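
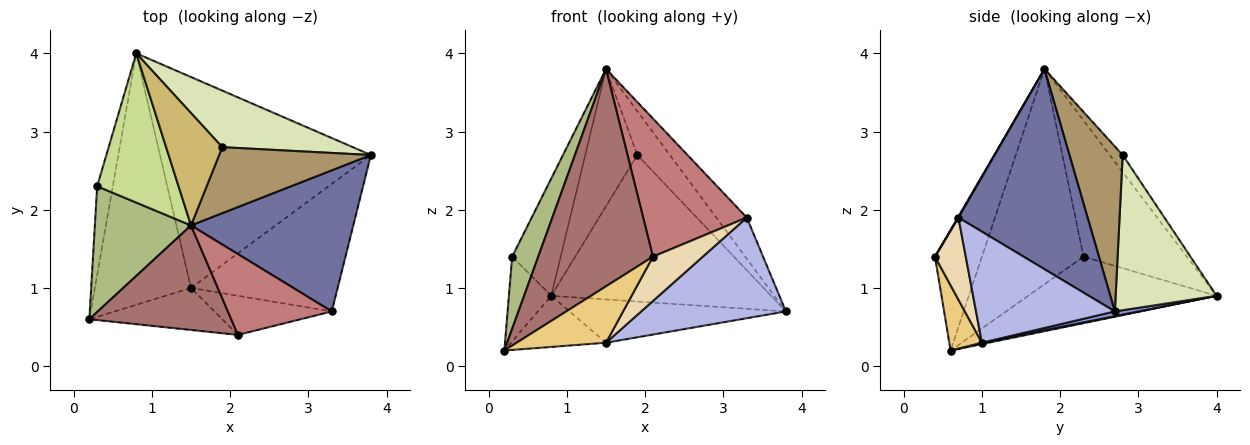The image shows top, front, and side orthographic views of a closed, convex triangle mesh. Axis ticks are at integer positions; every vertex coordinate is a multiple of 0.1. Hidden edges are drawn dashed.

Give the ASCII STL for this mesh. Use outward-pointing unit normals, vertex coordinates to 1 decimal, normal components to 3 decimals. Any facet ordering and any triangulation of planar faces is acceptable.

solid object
 facet normal 0.764 0.181 0.619
  outer loop
   vertex 3.3 0.7 1.9
   vertex 3.8 2.7 0.7
   vertex 1.5 1.8 3.8
  endloop
 endfacet
 facet normal 0.014 0.199 -0.980
  outer loop
   vertex 1.5 1.0 0.3
   vertex 0.2 0.6 0.2
   vertex 0.8 4.0 0.9
  endloop
 endfacet
 facet normal 0.022 0.201 -0.979
  outer loop
   vertex 1.5 1.0 0.3
   vertex 0.8 4.0 0.9
   vertex 3.8 2.7 0.7
  endloop
 endfacet
 facet normal 0.511 -0.533 -0.675
  outer loop
   vertex 1.5 1.0 0.3
   vertex 3.8 2.7 0.7
   vertex 3.3 0.7 1.9
  endloop
 endfacet
 facet normal -0.951 0.214 -0.224
  outer loop
   vertex 0.3 2.3 1.4
   vertex 0.8 4.0 0.9
   vertex 0.2 0.6 0.2
  endloop
 endfacet
 facet normal -0.889 -0.228 0.397
  outer loop
   vertex 0.3 2.3 1.4
   vertex 0.2 0.6 0.2
   vertex 1.5 1.8 3.8
  endloop
 endfacet
 facet normal -0.796 0.374 0.476
  outer loop
   vertex 0.3 2.3 1.4
   vertex 1.5 1.8 3.8
   vertex 0.8 4.0 0.9
  endloop
 endfacet
 facet normal 0.394 0.858 0.331
  outer loop
   vertex 1.9 2.8 2.7
   vertex 3.8 2.7 0.7
   vertex 0.8 4.0 0.9
  endloop
 endfacet
 facet normal 0.671 0.410 0.617
  outer loop
   vertex 1.9 2.8 2.7
   vertex 1.5 1.8 3.8
   vertex 3.8 2.7 0.7
  endloop
 endfacet
 facet normal -0.189 0.760 0.622
  outer loop
   vertex 1.9 2.8 2.7
   vertex 0.8 4.0 0.9
   vertex 1.5 1.8 3.8
  endloop
 endfacet
 facet normal 0.281 -0.770 -0.573
  outer loop
   vertex 2.1 0.4 1.4
   vertex 0.2 0.6 0.2
   vertex 1.5 1.0 0.3
  endloop
 endfacet
 facet normal 0.420 -0.680 -0.600
  outer loop
   vertex 2.1 0.4 1.4
   vertex 1.5 1.0 0.3
   vertex 3.3 0.7 1.9
  endloop
 endfacet
 facet normal -0.346 -0.846 0.407
  outer loop
   vertex 2.1 0.4 1.4
   vertex 1.5 1.8 3.8
   vertex 0.2 0.6 0.2
  endloop
 endfacet
 facet normal 0.005 -0.863 0.505
  outer loop
   vertex 2.1 0.4 1.4
   vertex 3.3 0.7 1.9
   vertex 1.5 1.8 3.8
  endloop
 endfacet
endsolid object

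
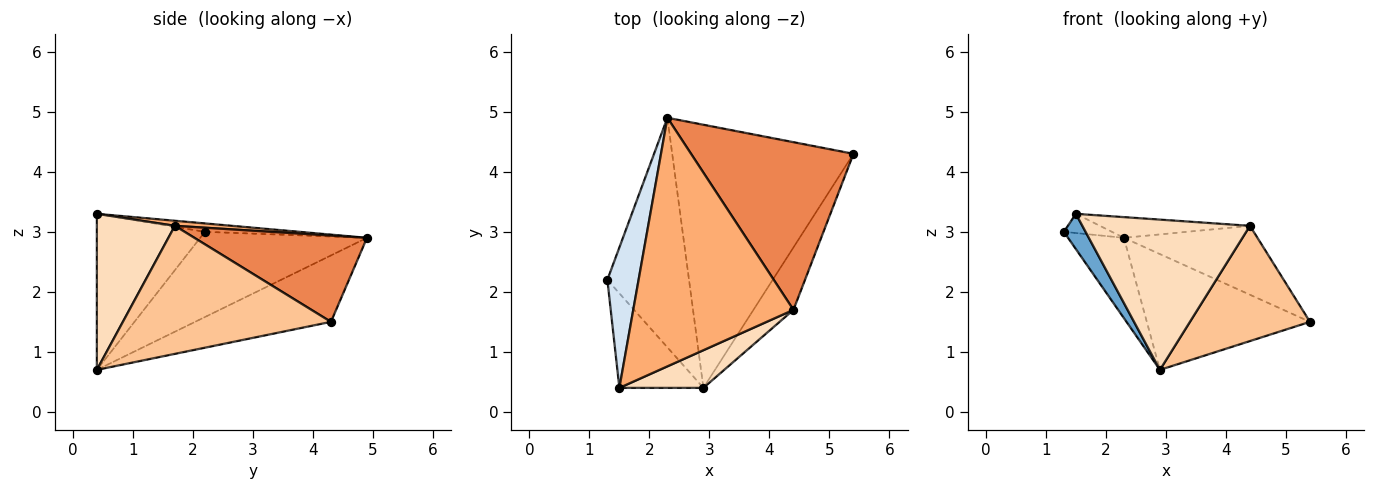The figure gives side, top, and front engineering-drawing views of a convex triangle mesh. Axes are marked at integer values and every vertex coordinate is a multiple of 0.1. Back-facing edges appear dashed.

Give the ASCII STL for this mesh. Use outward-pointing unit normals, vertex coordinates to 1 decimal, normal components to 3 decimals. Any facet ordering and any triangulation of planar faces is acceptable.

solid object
 facet normal -0.867 -0.174 -0.467
  outer loop
   vertex 1.5 0.4 3.3
   vertex 1.3 2.2 3.0
   vertex 2.9 0.4 0.7
  endloop
 endfacet
 facet normal -0.702 0.235 -0.672
  outer loop
   vertex 2.3 4.9 2.9
   vertex 2.9 0.4 0.7
   vertex 1.3 2.2 3.0
  endloop
 endfacet
 facet normal -0.318 0.382 -0.868
  outer loop
   vertex 2.3 4.9 2.9
   vertex 5.4 4.3 1.5
   vertex 2.9 0.4 0.7
  endloop
 endfacet
 facet normal -0.258 0.131 0.957
  outer loop
   vertex 2.3 4.9 2.9
   vertex 1.3 2.2 3.0
   vertex 1.5 0.4 3.3
  endloop
 endfacet
 facet normal 0.441 0.341 0.830
  outer loop
   vertex 4.4 1.7 3.1
   vertex 5.4 4.3 1.5
   vertex 2.3 4.9 2.9
  endloop
 endfacet
 facet normal 0.032 0.083 0.996
  outer loop
   vertex 4.4 1.7 3.1
   vertex 2.3 4.9 2.9
   vertex 1.5 0.4 3.3
  endloop
 endfacet
 facet normal 0.836 -0.482 -0.261
  outer loop
   vertex 4.4 1.7 3.1
   vertex 2.9 0.4 0.7
   vertex 5.4 4.3 1.5
  endloop
 endfacet
 facet normal 0.412 -0.884 0.222
  outer loop
   vertex 4.4 1.7 3.1
   vertex 1.5 0.4 3.3
   vertex 2.9 0.4 0.7
  endloop
 endfacet
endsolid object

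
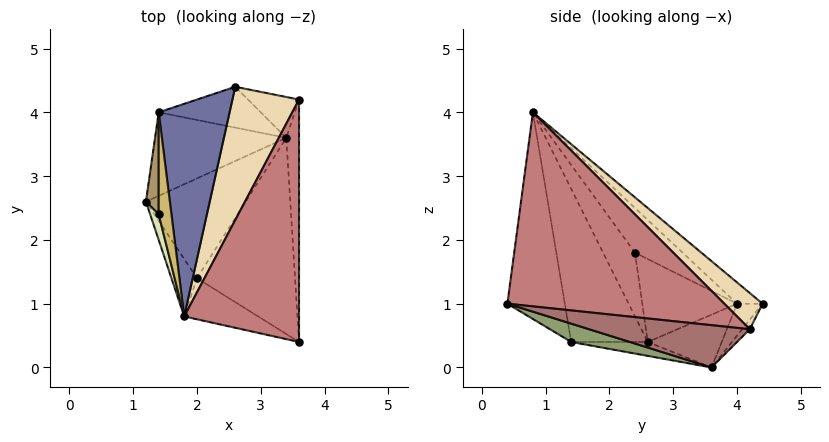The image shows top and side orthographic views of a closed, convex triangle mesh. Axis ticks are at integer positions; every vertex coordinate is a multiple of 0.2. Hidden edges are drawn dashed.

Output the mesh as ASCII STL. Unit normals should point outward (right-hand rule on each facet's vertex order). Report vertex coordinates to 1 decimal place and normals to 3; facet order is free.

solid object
 facet normal -0.218 0.653 0.725
  outer loop
   vertex 1.4 4.0 1.0
   vertex 1.8 0.8 4.0
   vertex 2.6 4.4 1.0
  endloop
 endfacet
 facet normal -0.341 0.411 -0.846
  outer loop
   vertex 1.4 4.0 1.0
   vertex 3.4 3.6 0.0
   vertex 1.2 2.6 0.4
  endloop
 endfacet
 facet normal -0.222 0.667 -0.711
  outer loop
   vertex 1.4 4.0 1.0
   vertex 2.6 4.4 1.0
   vertex 3.4 3.6 0.0
  endloop
 endfacet
 facet normal -0.138 -0.092 -0.986
  outer loop
   vertex 2.0 1.4 0.4
   vertex 1.2 2.6 0.4
   vertex 3.4 3.6 0.0
  endloop
 endfacet
 facet normal 0.176 -0.284 -0.943
  outer loop
   vertex 2.0 1.4 0.4
   vertex 3.4 3.6 0.0
   vertex 3.6 0.4 1.0
  endloop
 endfacet
 facet normal -0.824 -0.549 -0.137
  outer loop
   vertex 2.0 1.4 0.4
   vertex 1.8 0.8 4.0
   vertex 1.2 2.6 0.4
  endloop
 endfacet
 facet normal -0.476 -0.863 -0.170
  outer loop
   vertex 2.0 1.4 0.4
   vertex 3.6 0.4 1.0
   vertex 1.8 0.8 4.0
  endloop
 endfacet
 facet normal -0.989 -0.066 0.132
  outer loop
   vertex 1.4 2.4 1.8
   vertex 1.2 2.6 0.4
   vertex 1.8 0.8 4.0
  endloop
 endfacet
 facet normal -0.986 0.076 0.152
  outer loop
   vertex 1.4 2.4 1.8
   vertex 1.4 4.0 1.0
   vertex 1.2 2.6 0.4
  endloop
 endfacet
 facet normal -0.953 0.136 0.272
  outer loop
   vertex 1.4 2.4 1.8
   vertex 1.8 0.8 4.0
   vertex 1.4 4.0 1.0
  endloop
 endfacet
 facet normal -0.127 0.722 -0.680
  outer loop
   vertex 3.6 4.2 0.6
   vertex 3.4 3.6 0.0
   vertex 2.6 4.4 1.0
  endloop
 endfacet
 facet normal 0.404 0.531 0.745
  outer loop
   vertex 3.6 4.2 0.6
   vertex 2.6 4.4 1.0
   vertex 1.8 0.8 4.0
  endloop
 endfacet
 facet normal 0.957 -0.030 -0.289
  outer loop
   vertex 3.6 4.2 0.6
   vertex 3.6 0.4 1.0
   vertex 3.4 3.6 0.0
  endloop
 endfacet
 facet normal 0.859 0.054 0.509
  outer loop
   vertex 3.6 4.2 0.6
   vertex 1.8 0.8 4.0
   vertex 3.6 0.4 1.0
  endloop
 endfacet
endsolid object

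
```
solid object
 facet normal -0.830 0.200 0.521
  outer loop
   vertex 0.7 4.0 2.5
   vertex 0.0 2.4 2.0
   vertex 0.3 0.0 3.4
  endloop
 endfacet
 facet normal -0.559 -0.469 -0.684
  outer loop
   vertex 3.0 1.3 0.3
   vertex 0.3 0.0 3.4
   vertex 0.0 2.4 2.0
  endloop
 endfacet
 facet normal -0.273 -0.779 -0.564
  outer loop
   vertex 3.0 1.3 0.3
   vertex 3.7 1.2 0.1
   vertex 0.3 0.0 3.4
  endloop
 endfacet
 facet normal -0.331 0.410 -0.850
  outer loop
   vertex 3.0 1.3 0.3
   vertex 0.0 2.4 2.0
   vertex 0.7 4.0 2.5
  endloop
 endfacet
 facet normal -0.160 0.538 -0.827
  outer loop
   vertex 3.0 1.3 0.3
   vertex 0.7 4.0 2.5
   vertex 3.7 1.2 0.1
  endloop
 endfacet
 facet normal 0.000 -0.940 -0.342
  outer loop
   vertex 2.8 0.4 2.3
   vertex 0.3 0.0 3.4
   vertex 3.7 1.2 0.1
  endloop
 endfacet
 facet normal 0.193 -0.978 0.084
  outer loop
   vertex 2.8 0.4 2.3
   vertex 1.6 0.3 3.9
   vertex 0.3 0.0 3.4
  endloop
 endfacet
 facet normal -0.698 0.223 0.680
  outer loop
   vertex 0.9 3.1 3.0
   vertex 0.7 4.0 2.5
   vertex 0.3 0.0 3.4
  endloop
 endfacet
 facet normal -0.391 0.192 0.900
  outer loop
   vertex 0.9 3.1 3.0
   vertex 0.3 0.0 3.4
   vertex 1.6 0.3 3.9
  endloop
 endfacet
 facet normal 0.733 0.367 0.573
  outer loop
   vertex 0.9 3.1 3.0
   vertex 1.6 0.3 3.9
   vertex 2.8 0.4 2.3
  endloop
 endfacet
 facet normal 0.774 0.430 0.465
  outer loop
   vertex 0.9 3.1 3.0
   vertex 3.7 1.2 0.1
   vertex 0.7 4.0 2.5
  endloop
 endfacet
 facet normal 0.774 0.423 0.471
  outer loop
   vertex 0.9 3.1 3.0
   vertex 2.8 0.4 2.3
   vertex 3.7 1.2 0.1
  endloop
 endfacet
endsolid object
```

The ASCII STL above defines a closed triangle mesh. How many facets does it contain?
12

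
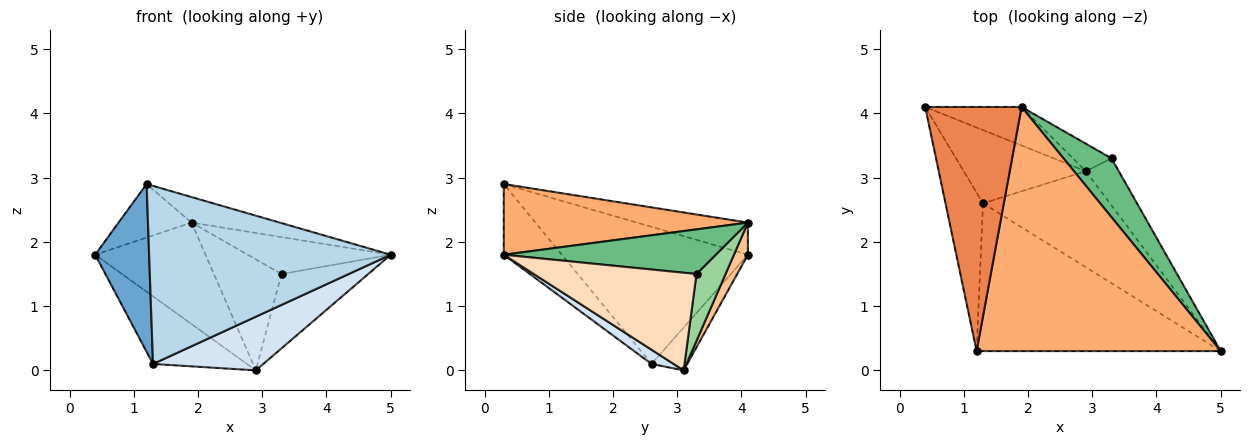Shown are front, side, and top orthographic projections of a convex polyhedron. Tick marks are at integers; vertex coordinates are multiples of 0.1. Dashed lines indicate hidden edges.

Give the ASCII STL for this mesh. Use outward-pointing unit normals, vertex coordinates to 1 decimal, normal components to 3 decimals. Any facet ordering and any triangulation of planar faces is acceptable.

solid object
 facet normal -0.929 -0.269 -0.254
  outer loop
   vertex 1.3 2.6 0.1
   vertex 1.2 0.3 2.9
   vertex 0.4 4.1 1.8
  endloop
 endfacet
 facet normal -0.250 0.657 -0.712
  outer loop
   vertex 1.3 2.6 0.1
   vertex 0.4 4.1 1.8
   vertex 2.9 3.1 0.0
  endloop
 endfacet
 facet normal -0.182 -0.757 -0.628
  outer loop
   vertex 1.3 2.6 0.1
   vertex 5.0 0.3 1.8
   vertex 1.2 0.3 2.9
  endloop
 endfacet
 facet normal 0.097 -0.485 -0.869
  outer loop
   vertex 1.3 2.6 0.1
   vertex 2.9 3.1 0.0
   vertex 5.0 0.3 1.8
  endloop
 endfacet
 facet normal -0.310 0.204 0.929
  outer loop
   vertex 1.9 4.1 2.3
   vertex 0.4 4.1 1.8
   vertex 1.2 0.3 2.9
  endloop
 endfacet
 facet normal 0.277 0.100 0.956
  outer loop
   vertex 1.9 4.1 2.3
   vertex 1.2 0.3 2.9
   vertex 5.0 0.3 1.8
  endloop
 endfacet
 facet normal 0.118 0.928 -0.353
  outer loop
   vertex 1.9 4.1 2.3
   vertex 2.9 3.1 0.0
   vertex 0.4 4.1 1.8
  endloop
 endfacet
 facet normal 0.846 0.451 -0.286
  outer loop
   vertex 3.3 3.3 1.5
   vertex 5.0 0.3 1.8
   vertex 2.9 3.1 0.0
  endloop
 endfacet
 facet normal 0.619 0.417 0.666
  outer loop
   vertex 3.3 3.3 1.5
   vertex 1.9 4.1 2.3
   vertex 5.0 0.3 1.8
  endloop
 endfacet
 facet normal 0.385 0.896 -0.222
  outer loop
   vertex 3.3 3.3 1.5
   vertex 2.9 3.1 0.0
   vertex 1.9 4.1 2.3
  endloop
 endfacet
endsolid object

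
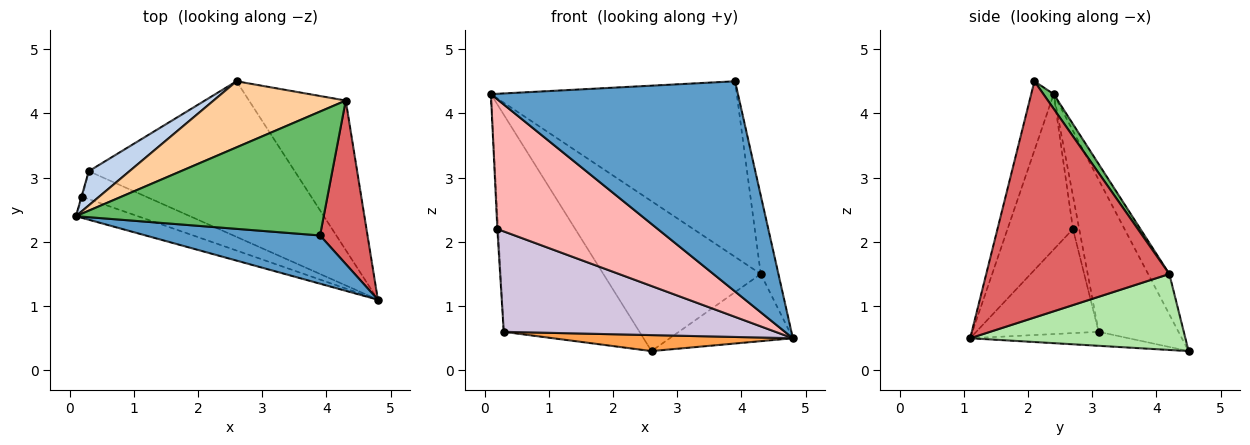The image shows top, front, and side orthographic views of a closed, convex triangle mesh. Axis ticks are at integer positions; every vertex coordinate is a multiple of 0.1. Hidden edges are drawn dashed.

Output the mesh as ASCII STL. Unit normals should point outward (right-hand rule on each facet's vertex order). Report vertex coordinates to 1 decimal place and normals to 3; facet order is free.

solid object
 facet normal -0.088 -0.971 0.223
  outer loop
   vertex 3.9 2.1 4.5
   vertex 0.1 2.4 4.3
   vertex 4.8 1.1 0.5
  endloop
 endfacet
 facet normal -0.502 0.854 0.134
  outer loop
   vertex 0.3 3.1 0.6
   vertex 0.1 2.4 4.3
   vertex 2.6 4.5 0.3
  endloop
 endfacet
 facet normal -0.067 -0.102 -0.993
  outer loop
   vertex 0.3 3.1 0.6
   vertex 2.6 4.5 0.3
   vertex 4.8 1.1 0.5
  endloop
 endfacet
 facet normal -0.122 0.908 0.400
  outer loop
   vertex 4.3 4.2 1.5
   vertex 2.6 4.5 0.3
   vertex 0.1 2.4 4.3
  endloop
 endfacet
 facet normal 0.034 0.817 0.576
  outer loop
   vertex 4.3 4.2 1.5
   vertex 0.1 2.4 4.3
   vertex 3.9 2.1 4.5
  endloop
 endfacet
 facet normal 0.582 0.333 -0.742
  outer loop
   vertex 4.3 4.2 1.5
   vertex 4.8 1.1 0.5
   vertex 2.6 4.5 0.3
  endloop
 endfacet
 facet normal 0.976 0.094 0.196
  outer loop
   vertex 4.3 4.2 1.5
   vertex 3.9 2.1 4.5
   vertex 4.8 1.1 0.5
  endloop
 endfacet
 facet normal -0.373 -0.916 -0.149
  outer loop
   vertex 0.2 2.7 2.2
   vertex 4.8 1.1 0.5
   vertex 0.1 2.4 4.3
  endloop
 endfacet
 facet normal -0.990 0.138 -0.028
  outer loop
   vertex 0.2 2.7 2.2
   vertex 0.1 2.4 4.3
   vertex 0.3 3.1 0.6
  endloop
 endfacet
 facet normal -0.398 -0.884 -0.246
  outer loop
   vertex 0.2 2.7 2.2
   vertex 0.3 3.1 0.6
   vertex 4.8 1.1 0.5
  endloop
 endfacet
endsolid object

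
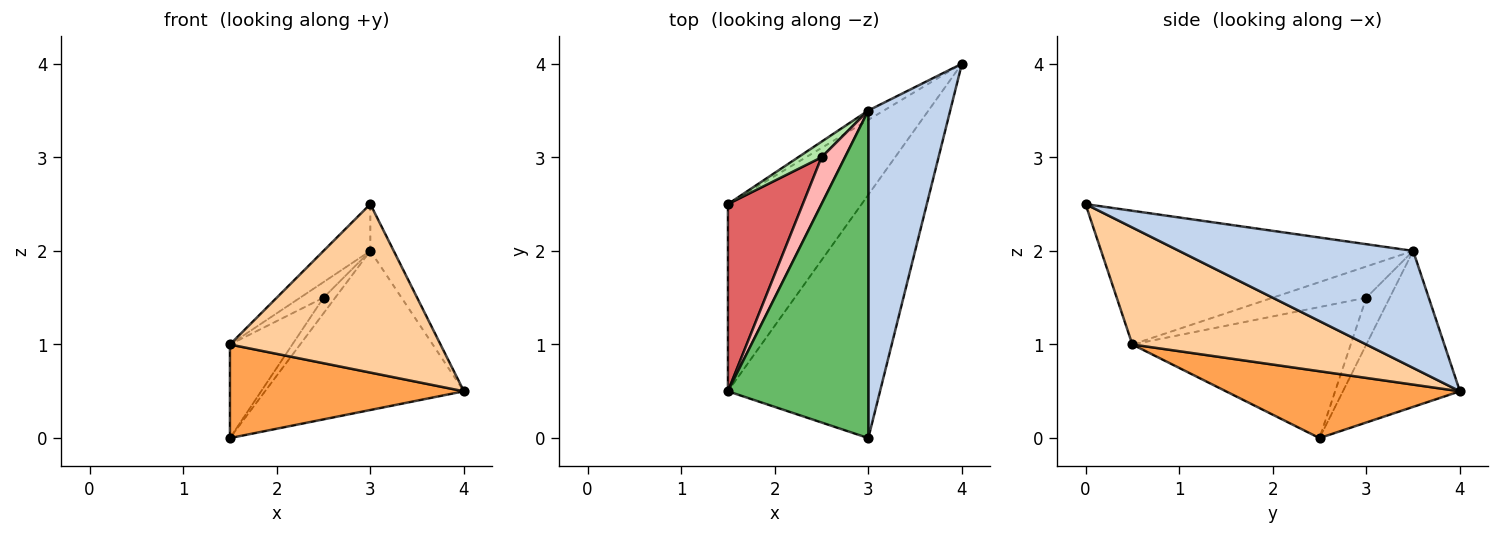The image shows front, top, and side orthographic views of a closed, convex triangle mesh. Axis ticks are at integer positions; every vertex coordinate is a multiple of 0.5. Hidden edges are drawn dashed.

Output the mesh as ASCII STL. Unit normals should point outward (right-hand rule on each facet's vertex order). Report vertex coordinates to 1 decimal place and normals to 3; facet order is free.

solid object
 facet normal -0.506 0.861 -0.051
  outer loop
   vertex 3.0 3.5 2.0
   vertex 4.0 4.0 0.5
   vertex 1.5 2.5 0.0
  endloop
 endfacet
 facet normal 0.816 0.082 0.572
  outer loop
   vertex 3.0 3.5 2.0
   vertex 3.0 0.0 2.5
   vertex 4.0 4.0 0.5
  endloop
 endfacet
 facet normal 0.408 -0.408 -0.816
  outer loop
   vertex 1.5 0.5 1.0
   vertex 1.5 2.5 0.0
   vertex 4.0 4.0 0.5
  endloop
 endfacet
 facet normal 0.535 -0.481 -0.695
  outer loop
   vertex 1.5 0.5 1.0
   vertex 4.0 4.0 0.5
   vertex 3.0 0.0 2.5
  endloop
 endfacet
 facet normal -0.686 0.103 0.720
  outer loop
   vertex 1.5 0.5 1.0
   vertex 3.0 0.0 2.5
   vertex 3.0 3.5 2.0
  endloop
 endfacet
 facet normal -0.816 0.408 0.408
  outer loop
   vertex 2.5 3.0 1.5
   vertex 3.0 3.5 2.0
   vertex 1.5 2.5 0.0
  endloop
 endfacet
 facet normal -0.843 0.241 0.482
  outer loop
   vertex 2.5 3.0 1.5
   vertex 1.5 2.5 0.0
   vertex 1.5 0.5 1.0
  endloop
 endfacet
 facet normal -0.784 0.196 0.588
  outer loop
   vertex 2.5 3.0 1.5
   vertex 1.5 0.5 1.0
   vertex 3.0 3.5 2.0
  endloop
 endfacet
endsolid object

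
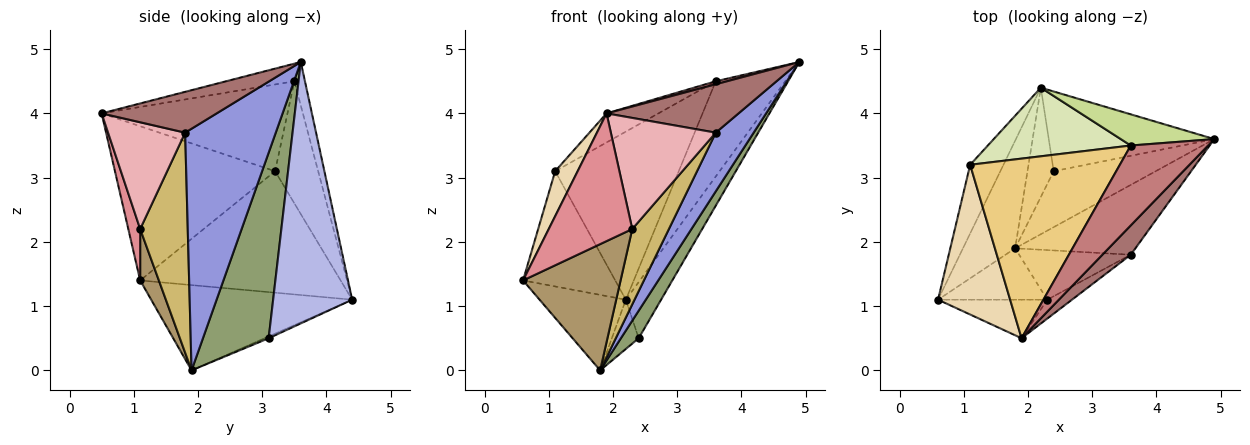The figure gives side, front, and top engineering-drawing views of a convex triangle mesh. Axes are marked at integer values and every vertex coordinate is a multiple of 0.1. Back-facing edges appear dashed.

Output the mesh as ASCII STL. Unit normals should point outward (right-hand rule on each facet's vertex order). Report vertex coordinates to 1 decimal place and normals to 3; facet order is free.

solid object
 facet normal -0.801 0.344 -0.490
  outer loop
   vertex 1.8 1.9 0.0
   vertex 0.6 1.1 1.4
   vertex 2.2 4.4 1.1
  endloop
 endfacet
 facet normal -0.882 0.405 -0.242
  outer loop
   vertex 1.1 3.2 3.1
   vertex 2.2 4.4 1.1
   vertex 0.6 1.1 1.4
  endloop
 endfacet
 facet normal 0.838 -0.350 -0.417
  outer loop
   vertex 3.6 1.8 3.7
   vertex 1.8 1.9 0.0
   vertex 4.9 3.6 4.8
  endloop
 endfacet
 facet normal 0.791 0.353 -0.501
  outer loop
   vertex 2.4 3.1 0.5
   vertex 2.2 4.4 1.1
   vertex 4.9 3.6 4.8
  endloop
 endfacet
 facet normal 0.853 -0.231 -0.469
  outer loop
   vertex 2.4 3.1 0.5
   vertex 4.9 3.6 4.8
   vertex 1.8 1.9 0.0
  endloop
 endfacet
 facet normal -0.062 0.410 -0.910
  outer loop
   vertex 2.4 3.1 0.5
   vertex 1.8 1.9 0.0
   vertex 2.2 4.4 1.1
  endloop
 endfacet
 facet normal -0.143 0.941 0.308
  outer loop
   vertex 3.6 3.5 4.5
   vertex 4.9 3.6 4.8
   vertex 2.2 4.4 1.1
  endloop
 endfacet
 facet normal -0.307 0.881 0.360
  outer loop
   vertex 3.6 3.5 4.5
   vertex 2.2 4.4 1.1
   vertex 1.1 3.2 3.1
  endloop
 endfacet
 facet normal 0.175 -0.912 -0.371
  outer loop
   vertex 2.3 1.1 2.2
   vertex 0.6 1.1 1.4
   vertex 1.8 1.9 0.0
  endloop
 endfacet
 facet normal 0.735 -0.566 -0.373
  outer loop
   vertex 2.3 1.1 2.2
   vertex 1.8 1.9 0.0
   vertex 3.6 1.8 3.7
  endloop
 endfacet
 facet normal -0.496 0.139 0.857
  outer loop
   vertex 1.9 0.5 4.0
   vertex 3.6 3.5 4.5
   vertex 1.1 3.2 3.1
  endloop
 endfacet
 facet normal -0.899 -0.126 0.420
  outer loop
   vertex 1.9 0.5 4.0
   vertex 1.1 3.2 3.1
   vertex 0.6 1.1 1.4
  endloop
 endfacet
 facet normal 0.598 -0.686 0.416
  outer loop
   vertex 1.9 0.5 4.0
   vertex 3.6 1.8 3.7
   vertex 4.9 3.6 4.8
  endloop
 endfacet
 facet normal -0.222 -0.037 0.974
  outer loop
   vertex 1.9 0.5 4.0
   vertex 4.9 3.6 4.8
   vertex 3.6 3.5 4.5
  endloop
 endfacet
 facet normal 0.135 -0.949 -0.286
  outer loop
   vertex 1.9 0.5 4.0
   vertex 0.6 1.1 1.4
   vertex 2.3 1.1 2.2
  endloop
 endfacet
 facet normal 0.587 -0.798 -0.136
  outer loop
   vertex 1.9 0.5 4.0
   vertex 2.3 1.1 2.2
   vertex 3.6 1.8 3.7
  endloop
 endfacet
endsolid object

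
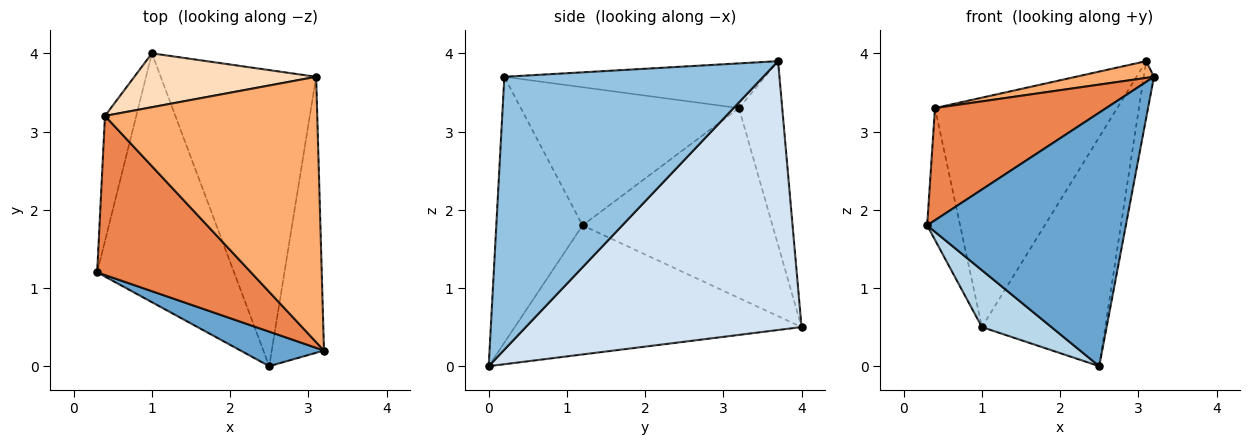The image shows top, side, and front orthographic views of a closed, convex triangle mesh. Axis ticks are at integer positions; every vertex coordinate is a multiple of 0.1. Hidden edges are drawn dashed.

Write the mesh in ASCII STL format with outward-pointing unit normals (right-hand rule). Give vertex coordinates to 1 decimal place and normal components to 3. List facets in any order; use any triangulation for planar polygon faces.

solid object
 facet normal -0.395 -0.910 0.124
  outer loop
   vertex 2.5 0.0 0.0
   vertex 3.2 0.2 3.7
   vertex 0.3 1.2 1.8
  endloop
 endfacet
 facet normal 0.981 0.039 -0.188
  outer loop
   vertex 2.5 0.0 0.0
   vertex 3.1 3.7 3.9
   vertex 3.2 0.2 3.7
  endloop
 endfacet
 facet normal -0.677 -0.164 -0.718
  outer loop
   vertex 1.0 4.0 0.5
   vertex 2.5 0.0 0.0
   vertex 0.3 1.2 1.8
  endloop
 endfacet
 facet normal 0.807 0.361 -0.467
  outer loop
   vertex 1.0 4.0 0.5
   vertex 3.1 3.7 3.9
   vertex 2.5 0.0 0.0
  endloop
 endfacet
 facet normal -0.592 -0.465 0.659
  outer loop
   vertex 0.4 3.2 3.3
   vertex 0.3 1.2 1.8
   vertex 3.2 0.2 3.7
  endloop
 endfacet
 facet normal -0.206 -0.062 0.977
  outer loop
   vertex 0.4 3.2 3.3
   vertex 3.2 0.2 3.7
   vertex 3.1 3.7 3.9
  endloop
 endfacet
 facet normal -0.973 0.169 -0.160
  outer loop
   vertex 0.4 3.2 3.3
   vertex 1.0 4.0 0.5
   vertex 0.3 1.2 1.8
  endloop
 endfacet
 facet normal -0.225 0.949 0.223
  outer loop
   vertex 0.4 3.2 3.3
   vertex 3.1 3.7 3.9
   vertex 1.0 4.0 0.5
  endloop
 endfacet
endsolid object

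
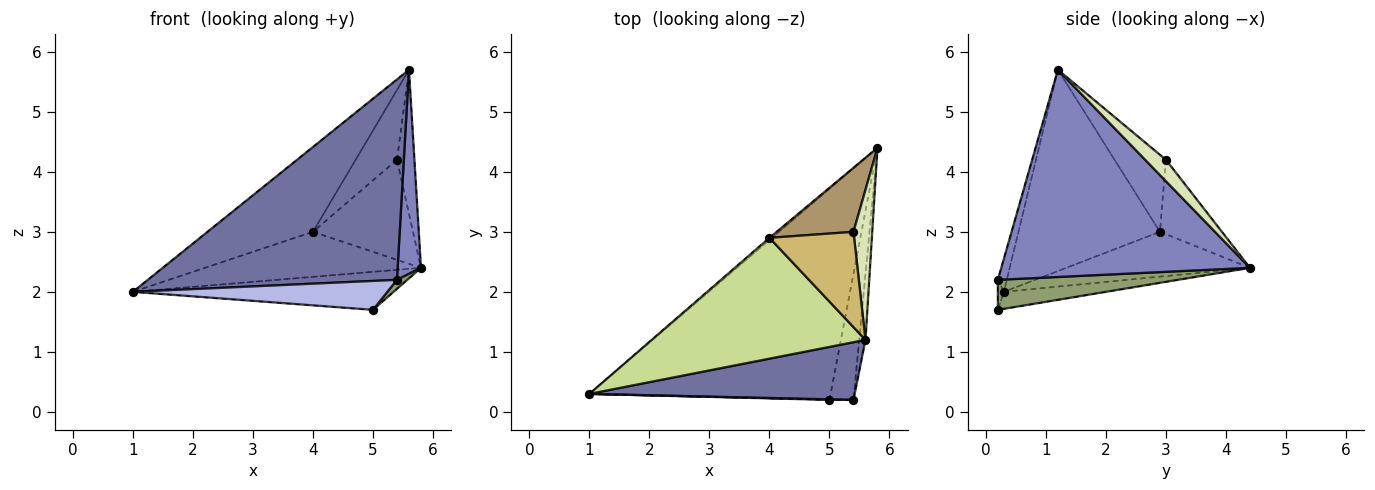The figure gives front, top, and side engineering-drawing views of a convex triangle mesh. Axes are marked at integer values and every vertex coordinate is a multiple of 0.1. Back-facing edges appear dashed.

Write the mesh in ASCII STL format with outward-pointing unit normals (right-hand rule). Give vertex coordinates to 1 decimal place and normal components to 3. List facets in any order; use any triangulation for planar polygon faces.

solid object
 facet normal -0.034 -0.960 0.276
  outer loop
   vertex 5.6 1.2 5.7
   vertex 1.0 0.3 2.0
   vertex 5.4 0.2 2.2
  endloop
 endfacet
 facet normal 0.995 -0.093 -0.030
  outer loop
   vertex 5.6 1.2 5.7
   vertex 5.4 0.2 2.2
   vertex 5.8 4.4 2.4
  endloop
 endfacet
 facet normal -0.069 0.177 -0.982
  outer loop
   vertex 5.0 0.2 1.7
   vertex 1.0 0.3 2.0
   vertex 5.8 4.4 2.4
  endloop
 endfacet
 facet normal -0.024 -1.000 0.019
  outer loop
   vertex 5.0 0.2 1.7
   vertex 5.4 0.2 2.2
   vertex 1.0 0.3 2.0
  endloop
 endfacet
 facet normal 0.780 -0.045 -0.624
  outer loop
   vertex 5.0 0.2 1.7
   vertex 5.8 4.4 2.4
   vertex 5.4 0.2 2.2
  endloop
 endfacet
 facet normal -0.647 0.761 -0.038
  outer loop
   vertex 4.0 2.9 3.0
   vertex 5.8 4.4 2.4
   vertex 1.0 0.3 2.0
  endloop
 endfacet
 facet normal -0.610 0.455 0.648
  outer loop
   vertex 4.0 2.9 3.0
   vertex 1.0 0.3 2.0
   vertex 5.6 1.2 5.7
  endloop
 endfacet
 facet normal 0.635 0.535 0.557
  outer loop
   vertex 5.4 3.0 4.2
   vertex 5.6 1.2 5.7
   vertex 5.8 4.4 2.4
  endloop
 endfacet
 facet normal -0.463 0.747 0.478
  outer loop
   vertex 5.4 3.0 4.2
   vertex 5.8 4.4 2.4
   vertex 4.0 2.9 3.0
  endloop
 endfacet
 facet normal -0.592 0.476 0.650
  outer loop
   vertex 5.4 3.0 4.2
   vertex 4.0 2.9 3.0
   vertex 5.6 1.2 5.7
  endloop
 endfacet
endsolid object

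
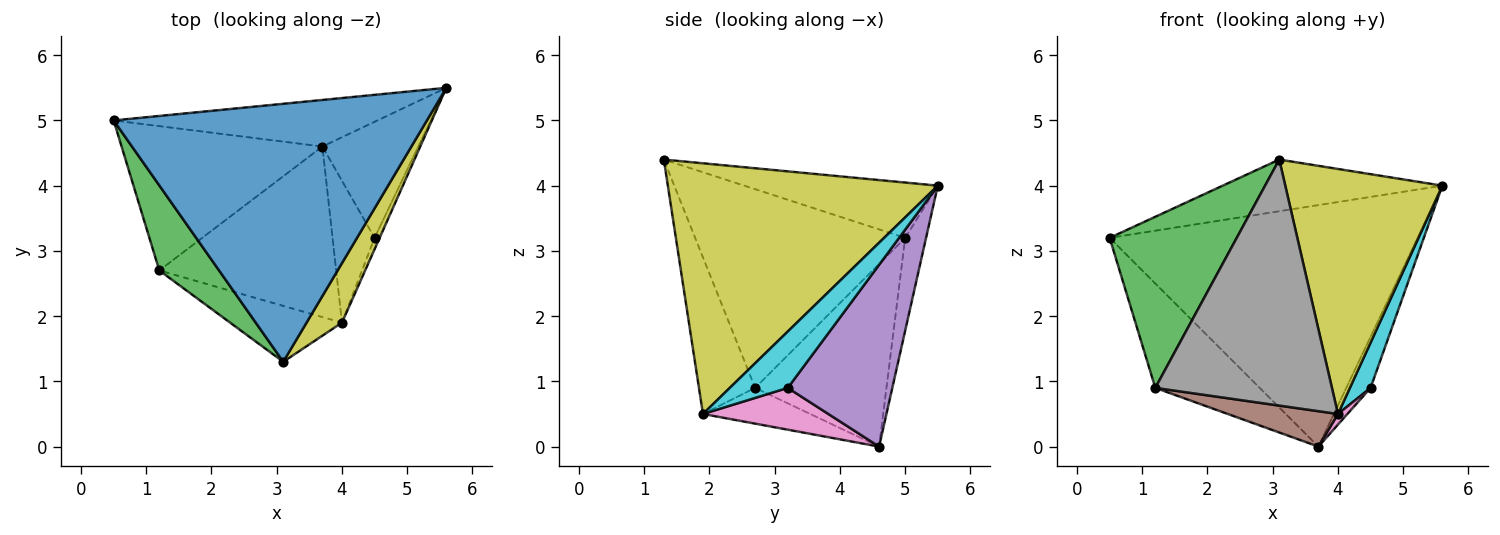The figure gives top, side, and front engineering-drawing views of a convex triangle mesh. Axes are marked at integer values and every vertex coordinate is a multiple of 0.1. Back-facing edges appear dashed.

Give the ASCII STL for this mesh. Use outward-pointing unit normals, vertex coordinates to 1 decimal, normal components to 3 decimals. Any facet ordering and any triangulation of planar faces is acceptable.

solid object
 facet normal -0.171 0.194 0.966
  outer loop
   vertex 3.1 1.3 4.4
   vertex 5.6 5.5 4.0
   vertex 0.5 5.0 3.2
  endloop
 endfacet
 facet normal -0.066 0.980 -0.189
  outer loop
   vertex 3.7 4.6 0.0
   vertex 0.5 5.0 3.2
   vertex 5.6 5.5 4.0
  endloop
 endfacet
 facet normal -0.829 -0.501 0.249
  outer loop
   vertex 1.2 2.7 0.9
   vertex 3.1 1.3 4.4
   vertex 0.5 5.0 3.2
  endloop
 endfacet
 facet normal -0.593 0.472 -0.652
  outer loop
   vertex 1.2 2.7 0.9
   vertex 0.5 5.0 3.2
   vertex 3.7 4.6 0.0
  endloop
 endfacet
 facet normal 0.866 0.201 -0.457
  outer loop
   vertex 4.5 3.2 0.9
   vertex 3.7 4.6 0.0
   vertex 5.6 5.5 4.0
  endloop
 endfacet
 facet normal -0.194 -0.199 -0.960
  outer loop
   vertex 4.0 1.9 0.5
   vertex 1.2 2.7 0.9
   vertex 3.7 4.6 0.0
  endloop
 endfacet
 facet normal 0.704 -0.053 -0.708
  outer loop
   vertex 4.0 1.9 0.5
   vertex 3.7 4.6 0.0
   vertex 4.5 3.2 0.9
  endloop
 endfacet
 facet normal -0.296 -0.931 -0.212
  outer loop
   vertex 4.0 1.9 0.5
   vertex 3.1 1.3 4.4
   vertex 1.2 2.7 0.9
  endloop
 endfacet
 facet normal 0.858 -0.499 0.121
  outer loop
   vertex 4.0 1.9 0.5
   vertex 5.6 5.5 4.0
   vertex 3.1 1.3 4.4
  endloop
 endfacet
 facet normal 0.938 -0.335 -0.084
  outer loop
   vertex 4.0 1.9 0.5
   vertex 4.5 3.2 0.9
   vertex 5.6 5.5 4.0
  endloop
 endfacet
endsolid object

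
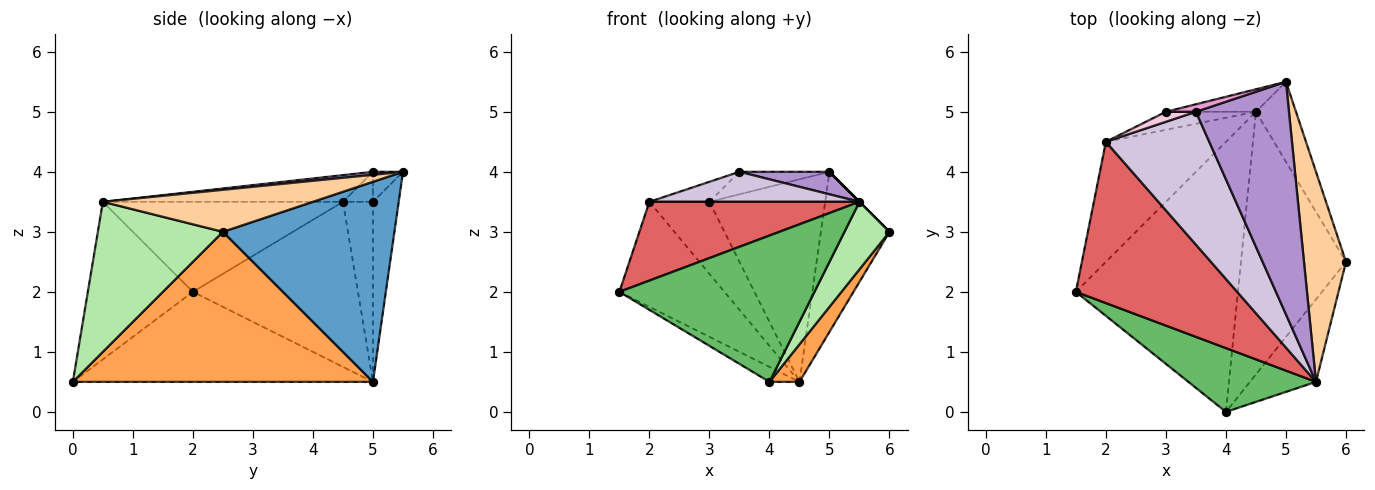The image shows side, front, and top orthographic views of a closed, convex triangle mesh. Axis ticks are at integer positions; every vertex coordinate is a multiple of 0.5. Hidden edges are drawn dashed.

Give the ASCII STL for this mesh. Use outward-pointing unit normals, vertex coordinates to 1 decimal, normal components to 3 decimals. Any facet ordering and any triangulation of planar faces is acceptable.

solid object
 facet normal 0.913 0.365 -0.183
  outer loop
   vertex 4.5 5.0 0.5
   vertex 5.0 5.5 4.0
   vertex 6.0 2.5 3.0
  endloop
 endfacet
 facet normal -0.485 0.049 -0.873
  outer loop
   vertex 4.0 0.0 0.5
   vertex 1.5 2.0 2.0
   vertex 4.5 5.0 0.5
  endloop
 endfacet
 facet normal 0.816 -0.082 -0.572
  outer loop
   vertex 4.0 0.0 0.5
   vertex 4.5 5.0 0.5
   vertex 6.0 2.5 3.0
  endloop
 endfacet
 facet normal 0.707 0.000 0.707
  outer loop
   vertex 5.5 0.5 3.5
   vertex 6.0 2.5 3.0
   vertex 5.0 5.5 4.0
  endloop
 endfacet
 facet normal -0.443 -0.822 0.358
  outer loop
   vertex 5.5 0.5 3.5
   vertex 1.5 2.0 2.0
   vertex 4.0 0.0 0.5
  endloop
 endfacet
 facet normal 0.869 -0.313 -0.383
  outer loop
   vertex 5.5 0.5 3.5
   vertex 4.0 0.0 0.5
   vertex 6.0 2.5 3.0
  endloop
 endfacet
 facet normal -0.448 -0.392 0.803
  outer loop
   vertex 2.0 4.5 3.5
   vertex 1.5 2.0 2.0
   vertex 5.5 0.5 3.5
  endloop
 endfacet
 facet normal -0.719 0.458 -0.523
  outer loop
   vertex 2.0 4.5 3.5
   vertex 4.5 5.0 0.5
   vertex 1.5 2.0 2.0
  endloop
 endfacet
 facet normal 0.032 -0.096 0.995
  outer loop
   vertex 3.5 5.0 4.0
   vertex 5.5 0.5 3.5
   vertex 5.0 5.5 4.0
  endloop
 endfacet
 facet normal -0.244 -0.214 0.946
  outer loop
   vertex 3.5 5.0 4.0
   vertex 2.0 4.5 3.5
   vertex 5.5 0.5 3.5
  endloop
 endfacet
 facet normal -0.216 0.970 -0.108
  outer loop
   vertex 3.0 5.0 3.5
   vertex 5.0 5.5 4.0
   vertex 4.5 5.0 0.5
  endloop
 endfacet
 facet normal -0.436 0.873 -0.218
  outer loop
   vertex 3.0 5.0 3.5
   vertex 4.5 5.0 0.5
   vertex 2.0 4.5 3.5
  endloop
 endfacet
 facet normal -0.302 0.905 0.302
  outer loop
   vertex 3.0 5.0 3.5
   vertex 3.5 5.0 4.0
   vertex 5.0 5.5 4.0
  endloop
 endfacet
 facet normal -0.408 0.816 0.408
  outer loop
   vertex 3.0 5.0 3.5
   vertex 2.0 4.5 3.5
   vertex 3.5 5.0 4.0
  endloop
 endfacet
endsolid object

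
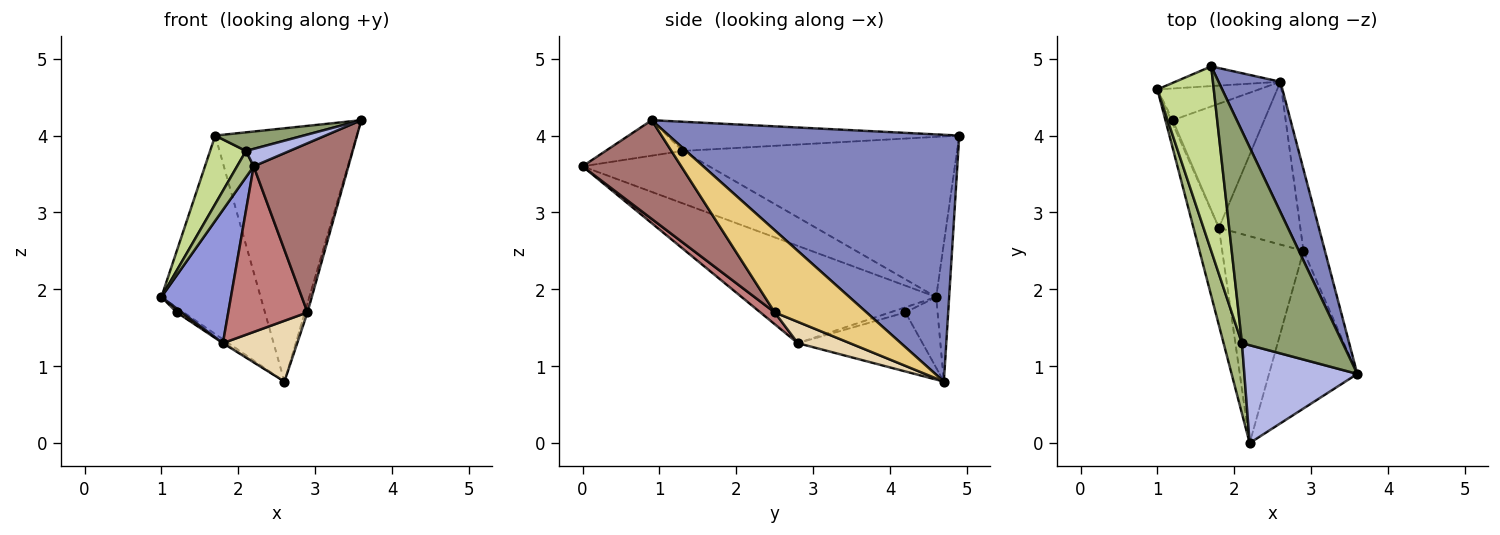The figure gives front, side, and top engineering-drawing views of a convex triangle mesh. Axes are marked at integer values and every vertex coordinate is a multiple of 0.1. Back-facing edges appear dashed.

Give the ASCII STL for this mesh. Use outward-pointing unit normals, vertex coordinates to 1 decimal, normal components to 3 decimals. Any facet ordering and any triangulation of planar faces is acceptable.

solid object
 facet normal -0.129 0.987 -0.098
  outer loop
   vertex 1.7 4.9 4.0
   vertex 2.6 4.7 0.8
   vertex 1.0 4.6 1.9
  endloop
 endfacet
 facet normal 0.877 0.428 0.220
  outer loop
   vertex 1.7 4.9 4.0
   vertex 3.6 0.9 4.2
   vertex 2.6 4.7 0.8
  endloop
 endfacet
 facet normal -0.914 -0.327 -0.239
  outer loop
   vertex 1.8 2.8 1.3
   vertex 2.2 0.0 3.6
   vertex 1.0 4.6 1.9
  endloop
 endfacet
 facet normal -0.295 -0.167 0.941
  outer loop
   vertex 2.1 1.3 3.8
   vertex 2.2 0.0 3.6
   vertex 3.6 0.9 4.2
  endloop
 endfacet
 facet normal -0.278 -0.084 0.957
  outer loop
   vertex 2.1 1.3 3.8
   vertex 3.6 0.9 4.2
   vertex 1.7 4.9 4.0
  endloop
 endfacet
 facet normal -0.936 -0.123 0.329
  outer loop
   vertex 2.1 1.3 3.8
   vertex 1.0 4.6 1.9
   vertex 2.2 0.0 3.6
  endloop
 endfacet
 facet normal -0.936 -0.122 0.330
  outer loop
   vertex 2.1 1.3 3.8
   vertex 1.7 4.9 4.0
   vertex 1.0 4.6 1.9
  endloop
 endfacet
 facet normal -0.567 0.123 -0.814
  outer loop
   vertex 1.2 4.2 1.7
   vertex 1.0 4.6 1.9
   vertex 2.6 4.7 0.8
  endloop
 endfacet
 facet normal -0.905 -0.302 -0.302
  outer loop
   vertex 1.2 4.2 1.7
   vertex 1.8 2.8 1.3
   vertex 1.0 4.6 1.9
  endloop
 endfacet
 facet normal -0.543 0.007 -0.840
  outer loop
   vertex 1.2 4.2 1.7
   vertex 2.6 4.7 0.8
   vertex 1.8 2.8 1.3
  endloop
 endfacet
 facet normal 0.967 0.029 -0.253
  outer loop
   vertex 2.9 2.5 1.7
   vertex 2.6 4.7 0.8
   vertex 3.6 0.9 4.2
  endloop
 endfacet
 facet normal 0.238 -0.340 -0.910
  outer loop
   vertex 2.9 2.5 1.7
   vertex 1.8 2.8 1.3
   vertex 2.6 4.7 0.8
  endloop
 endfacet
 facet normal 0.606 -0.582 -0.542
  outer loop
   vertex 2.9 2.5 1.7
   vertex 3.6 0.9 4.2
   vertex 2.2 0.0 3.6
  endloop
 endfacet
 facet normal 0.113 -0.621 -0.776
  outer loop
   vertex 2.9 2.5 1.7
   vertex 2.2 0.0 3.6
   vertex 1.8 2.8 1.3
  endloop
 endfacet
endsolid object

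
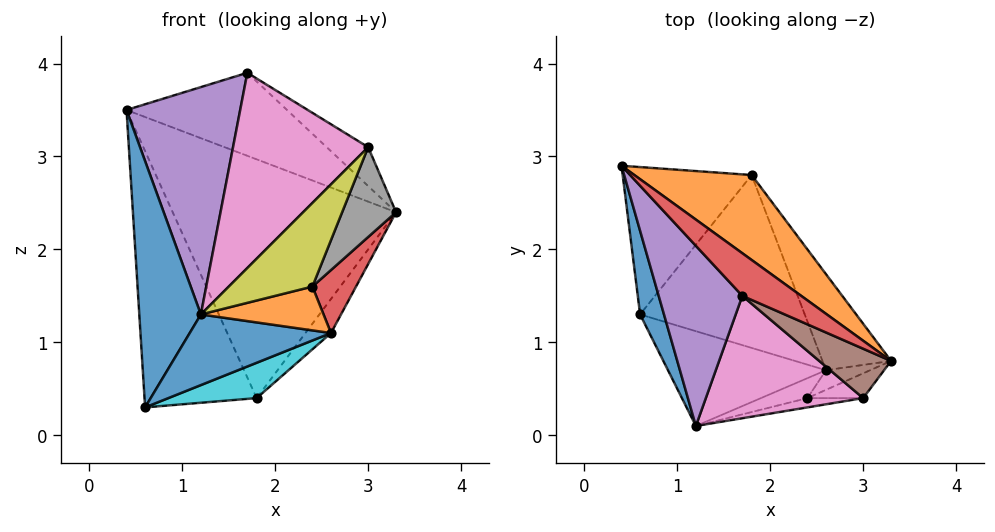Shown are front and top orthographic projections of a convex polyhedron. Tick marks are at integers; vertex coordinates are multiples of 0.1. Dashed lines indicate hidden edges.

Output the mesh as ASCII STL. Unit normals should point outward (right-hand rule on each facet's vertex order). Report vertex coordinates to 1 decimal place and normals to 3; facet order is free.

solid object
 facet normal -0.925 -0.360 0.122
  outer loop
   vertex 0.6 1.3 0.3
   vertex 1.2 0.1 1.3
   vertex 0.4 2.9 3.5
  endloop
 endfacet
 facet normal 0.629 0.732 0.260
  outer loop
   vertex 1.8 2.8 0.4
   vertex 0.4 2.9 3.5
   vertex 3.3 0.8 2.4
  endloop
 endfacet
 facet normal -0.722 0.600 -0.345
  outer loop
   vertex 1.8 2.8 0.4
   vertex 0.6 1.3 0.3
   vertex 0.4 2.9 3.5
  endloop
 endfacet
 facet normal 0.633 0.689 0.354
  outer loop
   vertex 1.7 1.5 3.9
   vertex 3.3 0.8 2.4
   vertex 0.4 2.9 3.5
  endloop
 endfacet
 facet normal -0.719 -0.545 0.432
  outer loop
   vertex 1.7 1.5 3.9
   vertex 0.4 2.9 3.5
   vertex 1.2 0.1 1.3
  endloop
 endfacet
 facet normal 0.710 0.436 0.553
  outer loop
   vertex 3.0 0.4 3.1
   vertex 3.3 0.8 2.4
   vertex 1.7 1.5 3.9
  endloop
 endfacet
 facet normal -0.363 -0.789 0.495
  outer loop
   vertex 3.0 0.4 3.1
   vertex 1.7 1.5 3.9
   vertex 1.2 0.1 1.3
  endloop
 endfacet
 facet normal 0.554 -0.803 -0.221
  outer loop
   vertex 3.0 0.4 3.1
   vertex 2.4 0.4 1.6
   vertex 3.3 0.8 2.4
  endloop
 endfacet
 facet normal 0.266 -0.958 -0.106
  outer loop
   vertex 3.0 0.4 3.1
   vertex 1.2 0.1 1.3
   vertex 2.4 0.4 1.6
  endloop
 endfacet
 facet normal 0.315 -0.190 -0.930
  outer loop
   vertex 2.6 0.7 1.1
   vertex 0.6 1.3 0.3
   vertex 1.8 2.8 0.4
  endloop
 endfacet
 facet normal 0.140 -0.592 -0.794
  outer loop
   vertex 2.6 0.7 1.1
   vertex 1.2 0.1 1.3
   vertex 0.6 1.3 0.3
  endloop
 endfacet
 facet normal 0.314 -0.864 -0.393
  outer loop
   vertex 2.6 0.7 1.1
   vertex 2.4 0.4 1.6
   vertex 1.2 0.1 1.3
  endloop
 endfacet
 facet normal 0.862 0.169 -0.477
  outer loop
   vertex 2.6 0.7 1.1
   vertex 1.8 2.8 0.4
   vertex 3.3 0.8 2.4
  endloop
 endfacet
 facet normal 0.567 -0.786 -0.245
  outer loop
   vertex 2.6 0.7 1.1
   vertex 3.3 0.8 2.4
   vertex 2.4 0.4 1.6
  endloop
 endfacet
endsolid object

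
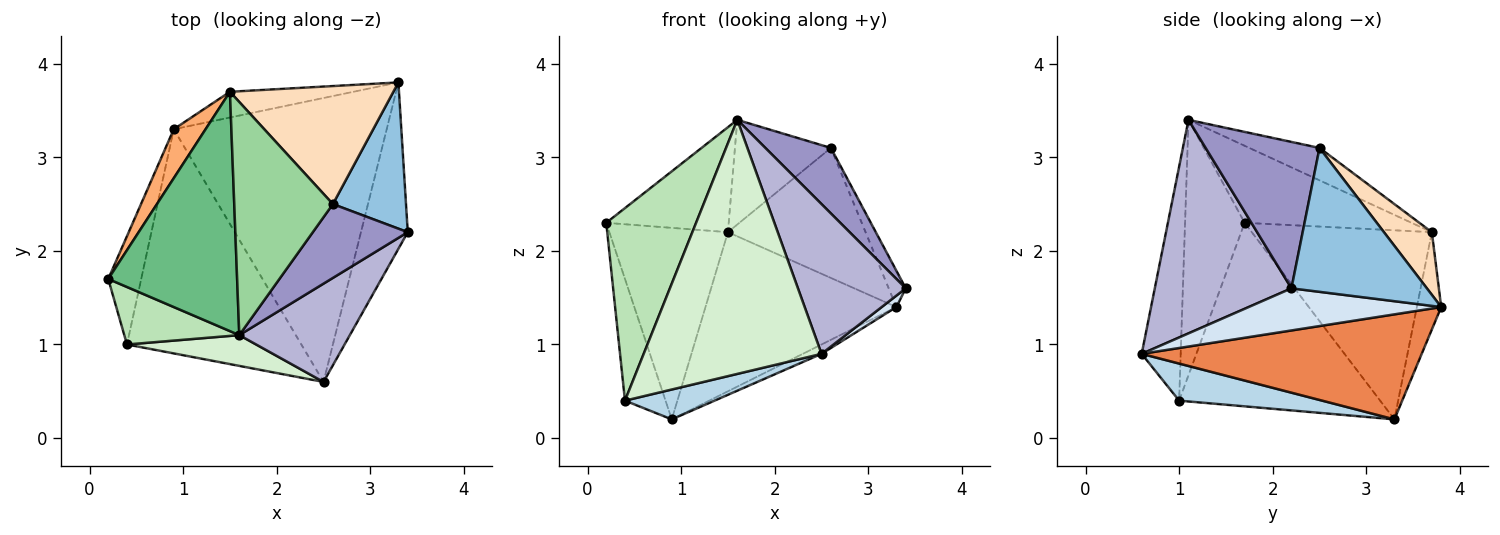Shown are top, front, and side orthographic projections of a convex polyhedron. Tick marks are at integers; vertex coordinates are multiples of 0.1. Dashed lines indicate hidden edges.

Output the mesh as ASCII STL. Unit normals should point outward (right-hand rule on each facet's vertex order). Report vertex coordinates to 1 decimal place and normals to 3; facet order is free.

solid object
 facet normal -0.965 0.195 -0.173
  outer loop
   vertex 0.4 1.0 0.4
   vertex 0.2 1.7 2.3
   vertex 0.9 3.3 0.2
  endloop
 endfacet
 facet normal 0.886 0.112 0.450
  outer loop
   vertex 2.6 2.5 3.1
   vertex 3.4 2.2 1.6
   vertex 3.3 3.8 1.4
  endloop
 endfacet
 facet normal 0.206 -0.129 -0.970
  outer loop
   vertex 2.5 0.6 0.9
   vertex 0.4 1.0 0.4
   vertex 0.9 3.3 0.2
  endloop
 endfacet
 facet normal 0.668 -0.051 -0.742
  outer loop
   vertex 2.5 0.6 0.9
   vertex 3.3 3.8 1.4
   vertex 3.4 2.2 1.6
  endloop
 endfacet
 facet normal 0.442 0.030 -0.896
  outer loop
   vertex 2.5 0.6 0.9
   vertex 0.9 3.3 0.2
   vertex 3.3 3.8 1.4
  endloop
 endfacet
 facet normal -0.827 0.545 0.139
  outer loop
   vertex 1.5 3.7 2.2
   vertex 0.9 3.3 0.2
   vertex 0.2 1.7 2.3
  endloop
 endfacet
 facet normal -0.125 0.979 -0.158
  outer loop
   vertex 1.5 3.7 2.2
   vertex 3.3 3.8 1.4
   vertex 0.9 3.3 0.2
  endloop
 endfacet
 facet normal 0.249 0.717 0.651
  outer loop
   vertex 1.5 3.7 2.2
   vertex 2.6 2.5 3.1
   vertex 3.3 3.8 1.4
  endloop
 endfacet
 facet normal -0.480 0.352 0.803
  outer loop
   vertex 1.6 1.1 3.4
   vertex 1.5 3.7 2.2
   vertex 0.2 1.7 2.3
  endloop
 endfacet
 facet normal -0.287 0.392 0.874
  outer loop
   vertex 1.6 1.1 3.4
   vertex 2.6 2.5 3.1
   vertex 1.5 3.7 2.2
  endloop
 endfacet
 facet normal -0.536 -0.809 0.241
  outer loop
   vertex 1.6 1.1 3.4
   vertex 0.2 1.7 2.3
   vertex 0.4 1.0 0.4
  endloop
 endfacet
 facet normal -0.213 -0.970 0.117
  outer loop
   vertex 1.6 1.1 3.4
   vertex 0.4 1.0 0.4
   vertex 2.5 0.6 0.9
  endloop
 endfacet
 facet normal 0.756 -0.435 0.490
  outer loop
   vertex 1.6 1.1 3.4
   vertex 3.4 2.2 1.6
   vertex 2.6 2.5 3.1
  endloop
 endfacet
 facet normal 0.727 -0.574 0.377
  outer loop
   vertex 1.6 1.1 3.4
   vertex 2.5 0.6 0.9
   vertex 3.4 2.2 1.6
  endloop
 endfacet
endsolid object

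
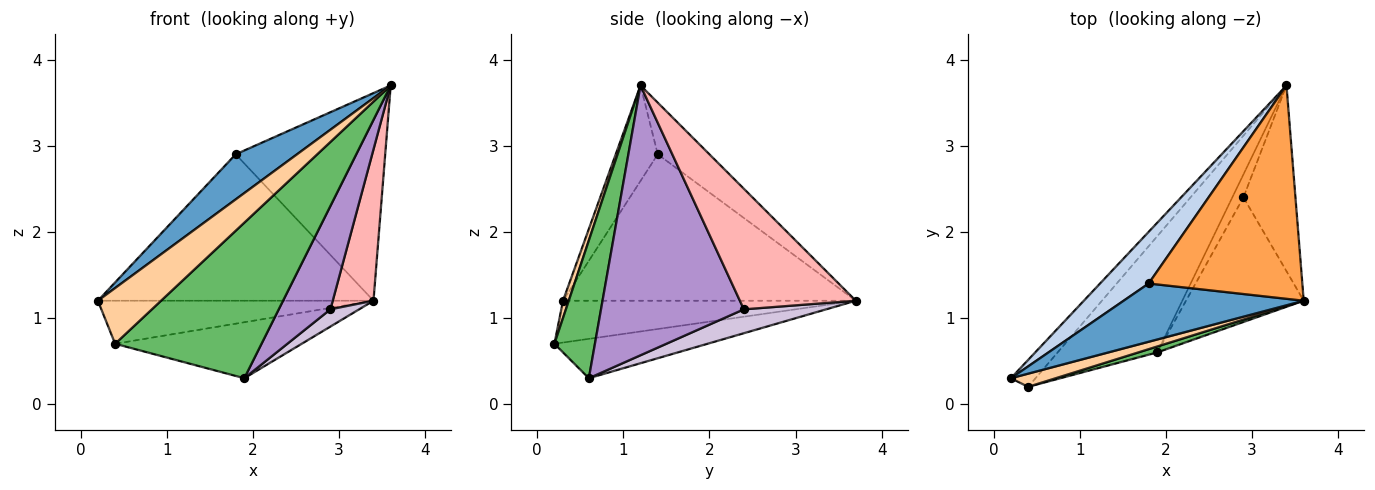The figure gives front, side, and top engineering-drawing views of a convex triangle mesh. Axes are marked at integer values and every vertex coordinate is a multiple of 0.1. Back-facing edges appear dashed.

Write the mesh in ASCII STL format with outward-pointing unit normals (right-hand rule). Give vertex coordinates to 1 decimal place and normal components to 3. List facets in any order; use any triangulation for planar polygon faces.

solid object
 facet normal -0.387 -0.564 0.729
  outer loop
   vertex 1.8 1.4 2.9
   vertex 0.2 0.3 1.2
   vertex 3.6 1.2 3.7
  endloop
 endfacet
 facet normal -0.708 0.666 0.235
  outer loop
   vertex 1.8 1.4 2.9
   vertex 3.4 3.7 1.2
   vertex 0.2 0.3 1.2
  endloop
 endfacet
 facet normal -0.234 0.678 0.697
  outer loop
   vertex 1.8 1.4 2.9
   vertex 3.6 1.2 3.7
   vertex 3.4 3.7 1.2
  endloop
 endfacet
 facet normal 0.088 -0.969 0.229
  outer loop
   vertex 0.4 0.2 0.7
   vertex 3.6 1.2 3.7
   vertex 0.2 0.3 1.2
  endloop
 endfacet
 facet normal 0.267 -0.963 0.037
  outer loop
   vertex 0.4 0.2 0.7
   vertex 1.9 0.6 0.3
   vertex 3.6 1.2 3.7
  endloop
 endfacet
 facet normal -0.669 0.630 -0.394
  outer loop
   vertex 0.4 0.2 0.7
   vertex 0.2 0.3 1.2
   vertex 3.4 3.7 1.2
  endloop
 endfacet
 facet normal -0.335 0.409 -0.849
  outer loop
   vertex 0.4 0.2 0.7
   vertex 3.4 3.7 1.2
   vertex 1.9 0.6 0.3
  endloop
 endfacet
 facet normal 0.874 -0.307 -0.377
  outer loop
   vertex 2.9 2.4 1.1
   vertex 3.4 3.7 1.2
   vertex 3.6 1.2 3.7
  endloop
 endfacet
 facet normal 0.870 -0.315 -0.379
  outer loop
   vertex 2.9 2.4 1.1
   vertex 3.6 1.2 3.7
   vertex 1.9 0.6 0.3
  endloop
 endfacet
 facet normal 0.865 -0.302 -0.402
  outer loop
   vertex 2.9 2.4 1.1
   vertex 1.9 0.6 0.3
   vertex 3.4 3.7 1.2
  endloop
 endfacet
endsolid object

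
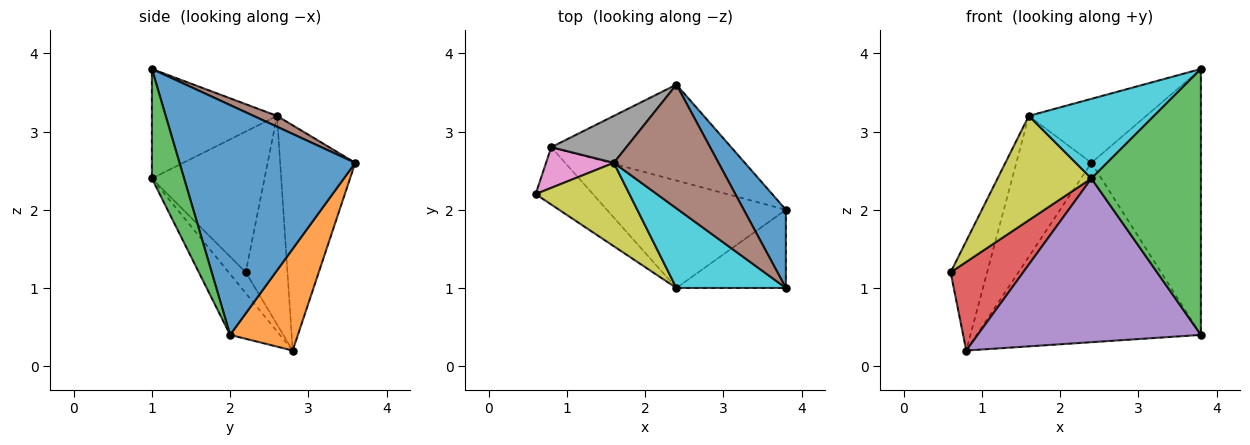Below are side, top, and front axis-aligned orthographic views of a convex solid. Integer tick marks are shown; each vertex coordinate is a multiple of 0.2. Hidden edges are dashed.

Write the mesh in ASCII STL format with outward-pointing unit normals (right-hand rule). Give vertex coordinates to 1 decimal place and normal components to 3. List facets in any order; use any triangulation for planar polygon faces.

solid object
 facet normal 0.839 0.523 0.154
  outer loop
   vertex 3.8 1.0 3.8
   vertex 3.8 2.0 0.4
   vertex 2.4 3.6 2.6
  endloop
 endfacet
 facet normal 0.258 0.852 -0.456
  outer loop
   vertex 0.8 2.8 0.2
   vertex 2.4 3.6 2.6
   vertex 3.8 2.0 0.4
  endloop
 endfacet
 facet normal 0.272 -0.923 -0.272
  outer loop
   vertex 2.4 1.0 2.4
   vertex 3.8 2.0 0.4
   vertex 3.8 1.0 3.8
  endloop
 endfacet
 facet normal -0.194 -0.824 -0.533
  outer loop
   vertex 2.4 1.0 2.4
   vertex 0.6 2.2 1.2
   vertex 0.8 2.8 0.2
  endloop
 endfacet
 facet normal -0.183 -0.822 -0.539
  outer loop
   vertex 2.4 1.0 2.4
   vertex 0.8 2.8 0.2
   vertex 3.8 2.0 0.4
  endloop
 endfacet
 facet normal 0.091 0.457 0.884
  outer loop
   vertex 1.6 2.6 3.2
   vertex 3.8 1.0 3.8
   vertex 2.4 3.6 2.6
  endloop
 endfacet
 facet normal -0.731 0.640 0.238
  outer loop
   vertex 1.6 2.6 3.2
   vertex 0.8 2.8 0.2
   vertex 0.6 2.2 1.2
  endloop
 endfacet
 facet normal -0.688 0.688 0.229
  outer loop
   vertex 1.6 2.6 3.2
   vertex 2.4 3.6 2.6
   vertex 0.8 2.8 0.2
  endloop
 endfacet
 facet normal -0.684 -0.570 0.456
  outer loop
   vertex 1.6 2.6 3.2
   vertex 0.6 2.2 1.2
   vertex 2.4 1.0 2.4
  endloop
 endfacet
 facet normal -0.577 -0.577 0.577
  outer loop
   vertex 1.6 2.6 3.2
   vertex 2.4 1.0 2.4
   vertex 3.8 1.0 3.8
  endloop
 endfacet
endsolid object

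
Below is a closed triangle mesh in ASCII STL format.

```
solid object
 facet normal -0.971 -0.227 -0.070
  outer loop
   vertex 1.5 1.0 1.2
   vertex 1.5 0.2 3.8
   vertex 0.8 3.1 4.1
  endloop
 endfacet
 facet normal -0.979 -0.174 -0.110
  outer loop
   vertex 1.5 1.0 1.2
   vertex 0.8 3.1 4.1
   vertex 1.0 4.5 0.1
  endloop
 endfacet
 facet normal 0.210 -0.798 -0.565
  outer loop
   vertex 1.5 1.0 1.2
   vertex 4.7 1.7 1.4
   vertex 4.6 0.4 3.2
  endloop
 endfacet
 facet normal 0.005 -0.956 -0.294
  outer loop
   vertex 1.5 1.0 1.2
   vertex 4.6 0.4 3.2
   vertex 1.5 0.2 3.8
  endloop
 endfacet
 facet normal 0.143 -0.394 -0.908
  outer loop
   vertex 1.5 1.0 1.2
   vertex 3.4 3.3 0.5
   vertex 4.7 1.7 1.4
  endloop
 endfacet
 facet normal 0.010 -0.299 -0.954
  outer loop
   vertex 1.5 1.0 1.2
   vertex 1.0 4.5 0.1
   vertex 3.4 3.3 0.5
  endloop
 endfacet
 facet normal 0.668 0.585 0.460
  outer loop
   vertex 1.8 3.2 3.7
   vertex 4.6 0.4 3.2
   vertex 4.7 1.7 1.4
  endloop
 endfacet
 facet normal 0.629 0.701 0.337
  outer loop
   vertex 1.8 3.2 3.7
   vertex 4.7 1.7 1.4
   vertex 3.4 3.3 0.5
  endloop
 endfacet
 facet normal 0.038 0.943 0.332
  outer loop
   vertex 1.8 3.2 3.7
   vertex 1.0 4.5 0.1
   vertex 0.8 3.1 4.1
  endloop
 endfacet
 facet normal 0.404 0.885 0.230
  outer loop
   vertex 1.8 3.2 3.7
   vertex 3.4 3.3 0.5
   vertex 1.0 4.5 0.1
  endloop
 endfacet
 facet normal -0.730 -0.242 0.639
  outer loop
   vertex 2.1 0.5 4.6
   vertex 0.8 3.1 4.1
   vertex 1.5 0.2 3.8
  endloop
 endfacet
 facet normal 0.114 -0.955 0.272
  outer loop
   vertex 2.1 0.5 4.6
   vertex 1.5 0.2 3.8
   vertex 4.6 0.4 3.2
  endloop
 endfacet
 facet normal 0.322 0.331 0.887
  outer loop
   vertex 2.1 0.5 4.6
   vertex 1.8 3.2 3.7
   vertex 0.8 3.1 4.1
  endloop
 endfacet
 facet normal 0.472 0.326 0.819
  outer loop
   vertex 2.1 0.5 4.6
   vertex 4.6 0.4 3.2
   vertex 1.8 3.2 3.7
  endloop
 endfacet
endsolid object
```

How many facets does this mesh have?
14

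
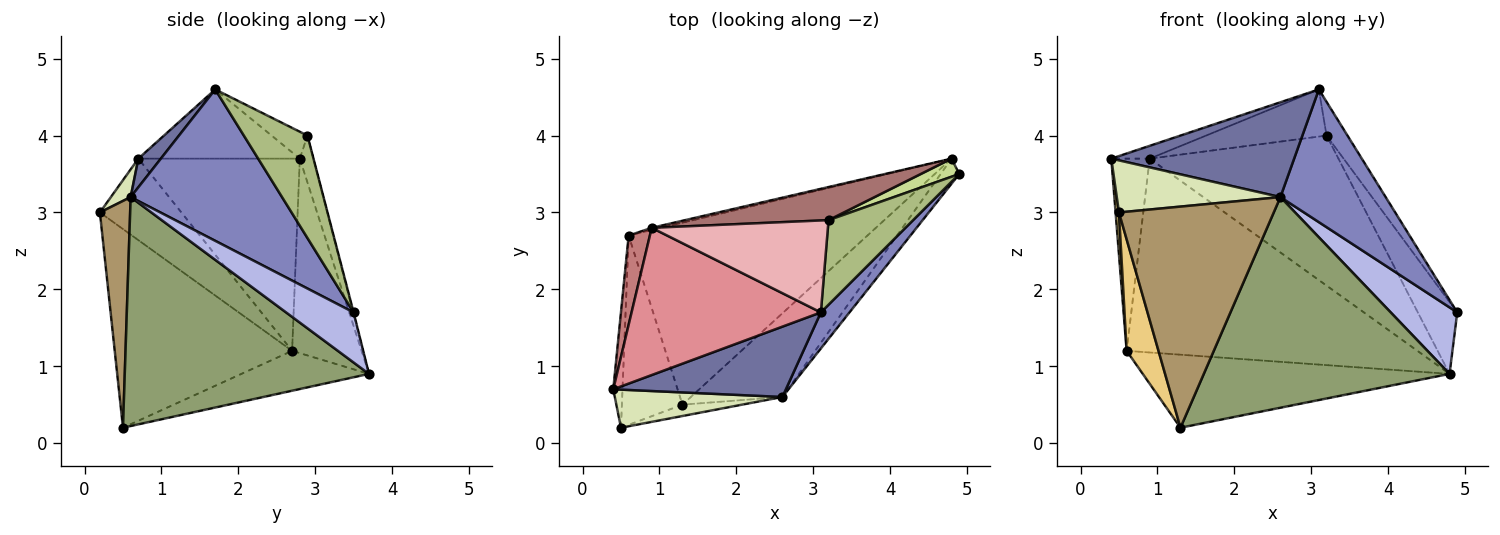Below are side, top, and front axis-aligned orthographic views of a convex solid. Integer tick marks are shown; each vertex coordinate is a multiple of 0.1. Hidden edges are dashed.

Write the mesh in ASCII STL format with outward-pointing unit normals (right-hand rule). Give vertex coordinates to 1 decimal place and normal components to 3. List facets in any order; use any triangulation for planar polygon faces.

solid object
 facet normal 0.098 -0.799 0.593
  outer loop
   vertex 2.6 0.6 3.2
   vertex 3.1 1.7 4.6
   vertex 0.4 0.7 3.7
  endloop
 endfacet
 facet normal 0.811 -0.564 0.153
  outer loop
   vertex 2.6 0.6 3.2
   vertex 4.9 3.5 1.7
   vertex 3.1 1.7 4.6
  endloop
 endfacet
 facet normal -0.153 0.368 -0.917
  outer loop
   vertex 4.8 3.7 0.9
   vertex 1.3 0.5 0.2
   vertex 0.6 2.7 1.2
  endloop
 endfacet
 facet normal 0.689 -0.678 -0.256
  outer loop
   vertex 4.8 3.7 0.9
   vertex 4.9 3.5 1.7
   vertex 2.6 0.6 3.2
  endloop
 endfacet
 facet normal 0.678 -0.683 -0.271
  outer loop
   vertex 4.8 3.7 0.9
   vertex 2.6 0.6 3.2
   vertex 1.3 0.5 0.2
  endloop
 endfacet
 facet normal 0.748 0.246 0.617
  outer loop
   vertex 3.2 2.9 4.0
   vertex 3.1 1.7 4.6
   vertex 4.9 3.5 1.7
  endloop
 endfacet
 facet normal -0.012 0.970 0.244
  outer loop
   vertex 3.2 2.9 4.0
   vertex 4.9 3.5 1.7
   vertex 4.8 3.7 0.9
  endloop
 endfacet
 facet normal 0.097 -0.803 0.588
  outer loop
   vertex 0.5 0.2 3.0
   vertex 2.6 0.6 3.2
   vertex 0.4 0.7 3.7
  endloop
 endfacet
 facet normal 0.191 -0.980 -0.050
  outer loop
   vertex 0.5 0.2 3.0
   vertex 1.3 0.5 0.2
   vertex 2.6 0.6 3.2
  endloop
 endfacet
 facet normal -0.993 -0.041 -0.112
  outer loop
   vertex 0.5 0.2 3.0
   vertex 0.4 0.7 3.7
   vertex 0.6 2.7 1.2
  endloop
 endfacet
 facet normal -0.943 -0.169 -0.287
  outer loop
   vertex 0.5 0.2 3.0
   vertex 0.6 2.7 1.2
   vertex 1.3 0.5 0.2
  endloop
 endfacet
 facet normal -0.232 0.973 -0.011
  outer loop
   vertex 0.9 2.8 3.7
   vertex 4.8 3.7 0.9
   vertex 0.6 2.7 1.2
  endloop
 endfacet
 facet normal -0.070 0.974 0.215
  outer loop
   vertex 0.9 2.8 3.7
   vertex 3.2 2.9 4.0
   vertex 4.8 3.7 0.9
  endloop
 endfacet
 facet normal -0.967 0.230 0.107
  outer loop
   vertex 0.9 2.8 3.7
   vertex 0.6 2.7 1.2
   vertex 0.4 0.7 3.7
  endloop
 endfacet
 facet normal -0.342 0.081 0.936
  outer loop
   vertex 0.9 2.8 3.7
   vertex 0.4 0.7 3.7
   vertex 3.1 1.7 4.6
  endloop
 endfacet
 facet normal -0.135 0.452 0.882
  outer loop
   vertex 0.9 2.8 3.7
   vertex 3.1 1.7 4.6
   vertex 3.2 2.9 4.0
  endloop
 endfacet
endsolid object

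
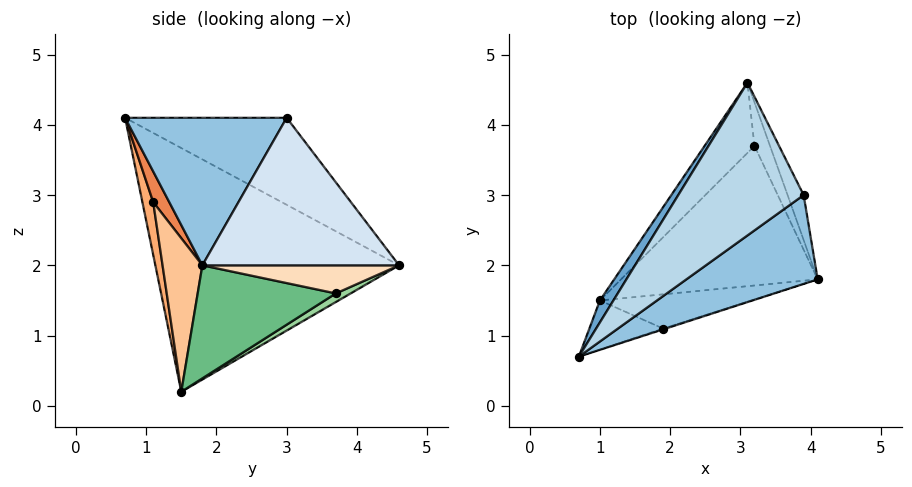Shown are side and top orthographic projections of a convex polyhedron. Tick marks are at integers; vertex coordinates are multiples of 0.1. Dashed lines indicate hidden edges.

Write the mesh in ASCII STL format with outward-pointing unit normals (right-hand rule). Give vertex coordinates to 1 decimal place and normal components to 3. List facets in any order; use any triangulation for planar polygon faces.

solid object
 facet normal -0.839 0.542 0.047
  outer loop
   vertex 1.0 1.5 0.2
   vertex 0.7 0.7 4.1
   vertex 3.1 4.6 2.0
  endloop
 endfacet
 facet normal 0.518 -0.721 0.461
  outer loop
   vertex 3.9 3.0 4.1
   vertex 0.7 0.7 4.1
   vertex 4.1 1.8 2.0
  endloop
 endfacet
 facet normal -0.447 0.621 0.644
  outer loop
   vertex 3.9 3.0 4.1
   vertex 3.1 4.6 2.0
   vertex 0.7 0.7 4.1
  endloop
 endfacet
 facet normal 0.937 0.335 -0.102
  outer loop
   vertex 3.9 3.0 4.1
   vertex 4.1 1.8 2.0
   vertex 3.1 4.6 2.0
  endloop
 endfacet
 facet normal 0.294 -0.955 -0.024
  outer loop
   vertex 1.9 1.1 2.9
   vertex 4.1 1.8 2.0
   vertex 0.7 0.7 4.1
  endloop
 endfacet
 facet normal 0.135 -0.973 -0.189
  outer loop
   vertex 1.9 1.1 2.9
   vertex 0.7 0.7 4.1
   vertex 1.0 1.5 0.2
  endloop
 endfacet
 facet normal 0.216 -0.953 -0.213
  outer loop
   vertex 1.9 1.1 2.9
   vertex 1.0 1.5 0.2
   vertex 4.1 1.8 2.0
  endloop
 endfacet
 facet normal 0.835 0.298 -0.462
  outer loop
   vertex 3.2 3.7 1.6
   vertex 3.1 4.6 2.0
   vertex 4.1 1.8 2.0
  endloop
 endfacet
 facet normal 0.498 0.053 -0.866
  outer loop
   vertex 3.2 3.7 1.6
   vertex 4.1 1.8 2.0
   vertex 1.0 1.5 0.2
  endloop
 endfacet
 facet normal 0.155 0.416 -0.896
  outer loop
   vertex 3.2 3.7 1.6
   vertex 1.0 1.5 0.2
   vertex 3.1 4.6 2.0
  endloop
 endfacet
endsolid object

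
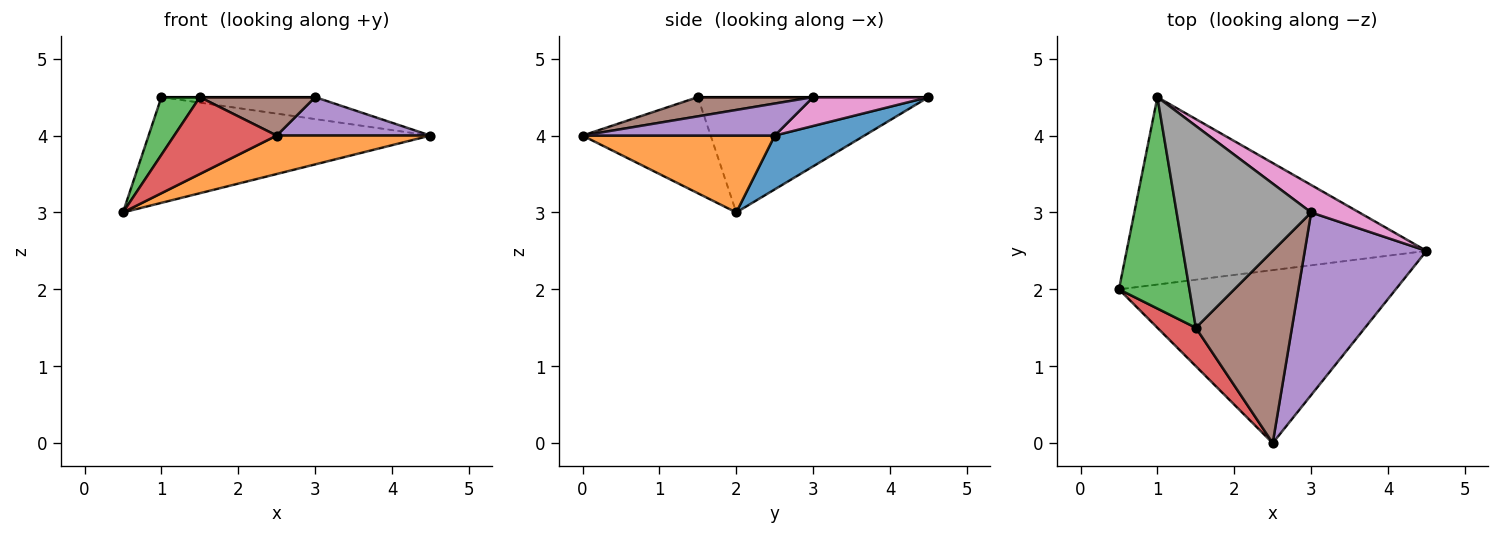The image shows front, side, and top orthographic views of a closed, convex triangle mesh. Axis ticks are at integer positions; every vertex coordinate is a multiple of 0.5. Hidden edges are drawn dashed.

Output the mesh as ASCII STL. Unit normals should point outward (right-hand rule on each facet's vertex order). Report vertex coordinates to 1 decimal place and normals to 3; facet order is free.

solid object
 facet normal 0.154 0.485 -0.861
  outer loop
   vertex 1.0 4.5 4.5
   vertex 4.5 2.5 4.0
   vertex 0.5 2.0 3.0
  endloop
 endfacet
 facet normal 0.262 -0.209 -0.942
  outer loop
   vertex 2.5 0.0 4.0
   vertex 0.5 2.0 3.0
   vertex 4.5 2.5 4.0
  endloop
 endfacet
 facet normal -0.845 -0.141 0.516
  outer loop
   vertex 1.5 1.5 4.5
   vertex 1.0 4.5 4.5
   vertex 0.5 2.0 3.0
  endloop
 endfacet
 facet normal -0.745 -0.596 0.298
  outer loop
   vertex 1.5 1.5 4.5
   vertex 0.5 2.0 3.0
   vertex 2.5 0.0 4.0
  endloop
 endfacet
 facet normal 0.249 -0.200 0.948
  outer loop
   vertex 3.0 3.0 4.5
   vertex 2.5 0.0 4.0
   vertex 4.5 2.5 4.0
  endloop
 endfacet
 facet normal 0.192 -0.192 0.962
  outer loop
   vertex 3.0 3.0 4.5
   vertex 1.5 1.5 4.5
   vertex 2.5 0.0 4.0
  endloop
 endfacet
 facet normal 0.424 0.566 0.707
  outer loop
   vertex 3.0 3.0 4.5
   vertex 4.5 2.5 4.0
   vertex 1.0 4.5 4.5
  endloop
 endfacet
 facet normal 0.000 0.000 1.000
  outer loop
   vertex 3.0 3.0 4.5
   vertex 1.0 4.5 4.5
   vertex 1.5 1.5 4.5
  endloop
 endfacet
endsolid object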